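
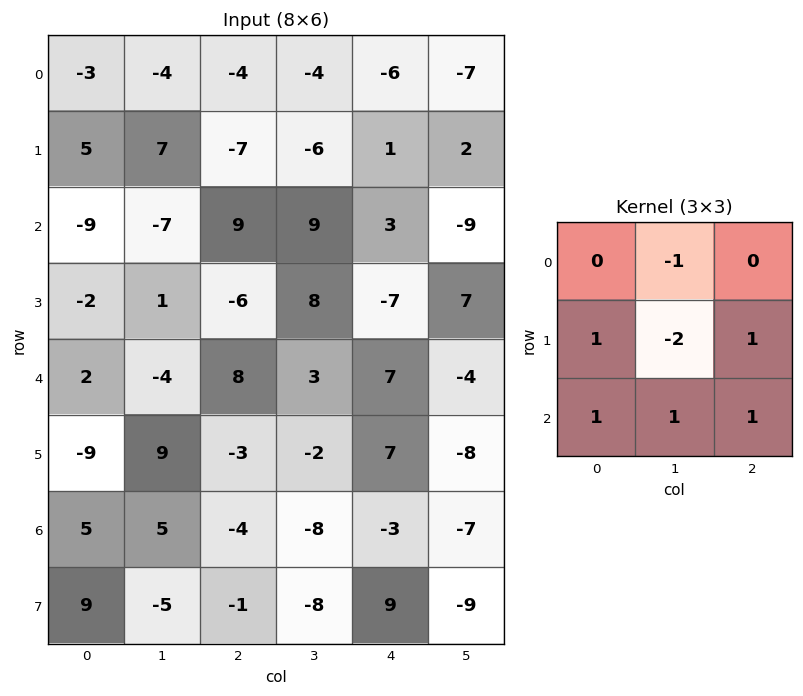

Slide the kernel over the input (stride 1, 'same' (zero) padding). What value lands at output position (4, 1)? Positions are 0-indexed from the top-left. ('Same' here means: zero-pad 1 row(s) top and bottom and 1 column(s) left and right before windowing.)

14

The receptive field on the zero-padded input at this output position is [-2 1 -6 / 2 -4 8 / -9 9 -3]. Elementwise product with the kernel and sum: 1·-1 + 2·1 + -4·-2 + 8·1 + -9·1 + 9·1 + -3·1.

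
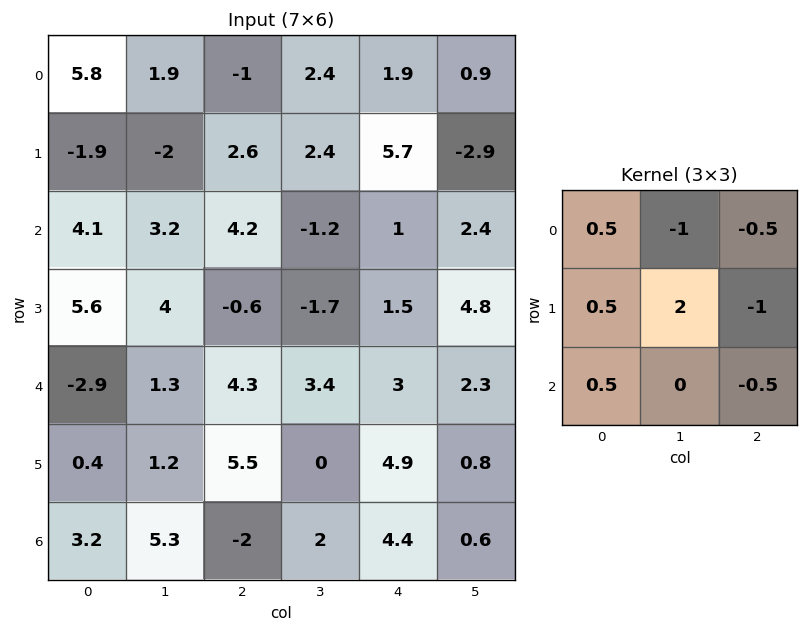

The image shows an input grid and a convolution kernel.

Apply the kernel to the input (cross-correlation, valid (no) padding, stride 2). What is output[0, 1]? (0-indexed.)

The receptive field on the input at this output position is [-1 2.4 1.9 / 2.6 2.4 5.7 / 4.2 -1.2 1]. Elementwise product with the kernel and sum: -1·0.5 + 2.4·-1 + 1.9·-0.5 + 2.6·0.5 + 2.4·2 + 5.7·-1 + 4.2·0.5 + 1·-0.5.

-1.85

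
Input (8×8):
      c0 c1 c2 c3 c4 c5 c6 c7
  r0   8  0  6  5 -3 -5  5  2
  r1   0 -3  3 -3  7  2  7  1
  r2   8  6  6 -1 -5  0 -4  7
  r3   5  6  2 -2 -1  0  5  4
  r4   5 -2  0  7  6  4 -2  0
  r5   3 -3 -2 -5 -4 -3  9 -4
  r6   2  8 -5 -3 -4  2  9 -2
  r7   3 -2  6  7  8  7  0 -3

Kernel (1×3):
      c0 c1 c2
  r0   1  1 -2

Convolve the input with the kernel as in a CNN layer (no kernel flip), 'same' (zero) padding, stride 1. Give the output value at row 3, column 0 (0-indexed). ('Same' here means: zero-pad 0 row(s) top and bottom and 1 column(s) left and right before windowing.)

The receptive field on the zero-padded input at this output position is [0 5 6]. Elementwise product with the kernel and sum: 0·1 + 5·1 + 6·-2.

-7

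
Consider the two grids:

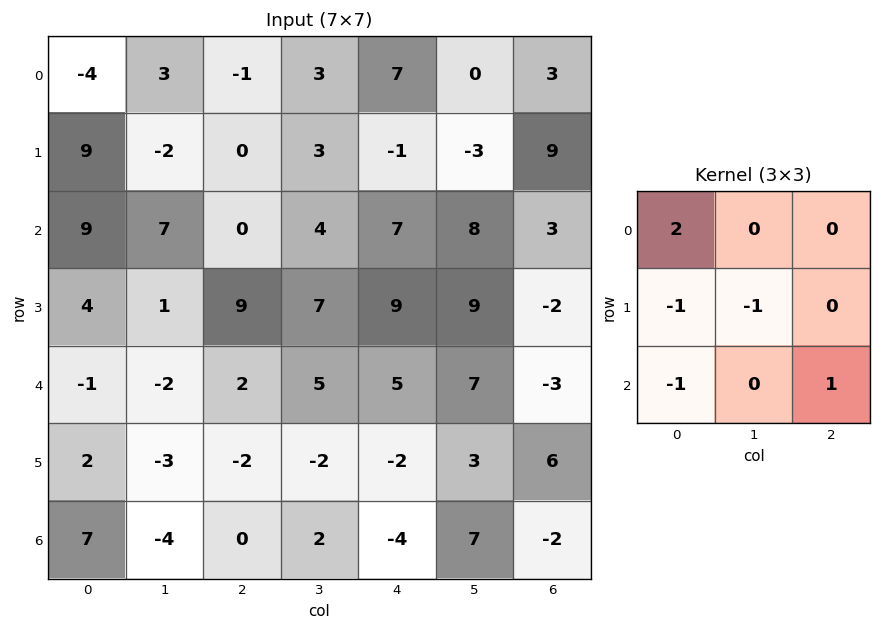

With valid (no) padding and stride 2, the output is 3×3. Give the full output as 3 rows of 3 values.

Output[0,0]: The receptive field on the input at this output position is [-4 3 -1 / 9 -2 0 / 9 7 0]. Elementwise product with the kernel and sum: -4·2 + 9·-1 + -2·-1 + 9·-1 + 0·1.
Output[0,1]: The receptive field on the input at this output position is [-1 3 7 / 0 3 -1 / 0 4 7]. Elementwise product with the kernel and sum: -1·2 + 0·-1 + 3·-1 + 0·-1 + 7·1.

-24 2 14
16 -13 -12
-8 4 11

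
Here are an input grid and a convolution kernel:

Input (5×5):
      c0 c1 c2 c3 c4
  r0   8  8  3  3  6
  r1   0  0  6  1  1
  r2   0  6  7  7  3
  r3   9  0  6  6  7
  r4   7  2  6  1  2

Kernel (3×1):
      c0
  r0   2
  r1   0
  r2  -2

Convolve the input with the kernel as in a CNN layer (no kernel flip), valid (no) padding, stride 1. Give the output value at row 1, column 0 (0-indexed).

The receptive field on the input at this output position is [0 / 0 / 9]. Elementwise product with the kernel and sum: 0·2 + 9·-2.

-18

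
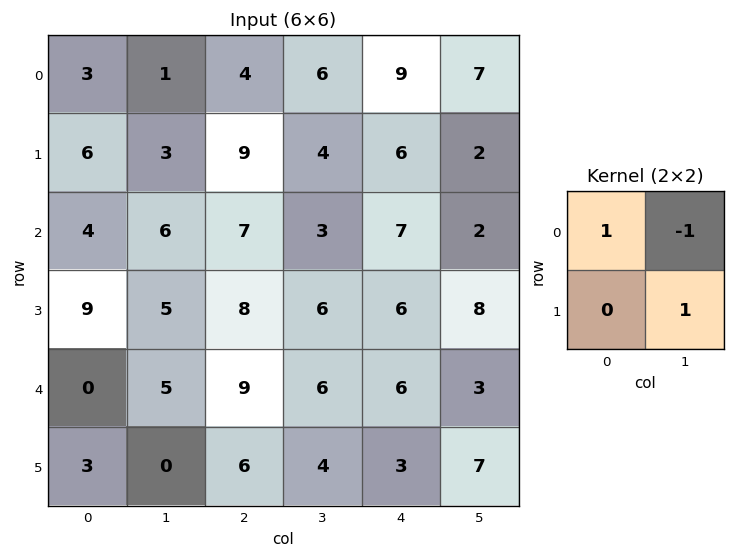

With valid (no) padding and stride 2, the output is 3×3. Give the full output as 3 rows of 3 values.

5 2 4
3 10 13
-5 7 10

Output[0,0]: The receptive field on the input at this output position is [3 1 / 6 3]. Elementwise product with the kernel and sum: 3·1 + 1·-1 + 3·1.
Output[0,1]: The receptive field on the input at this output position is [4 6 / 9 4]. Elementwise product with the kernel and sum: 4·1 + 6·-1 + 4·1.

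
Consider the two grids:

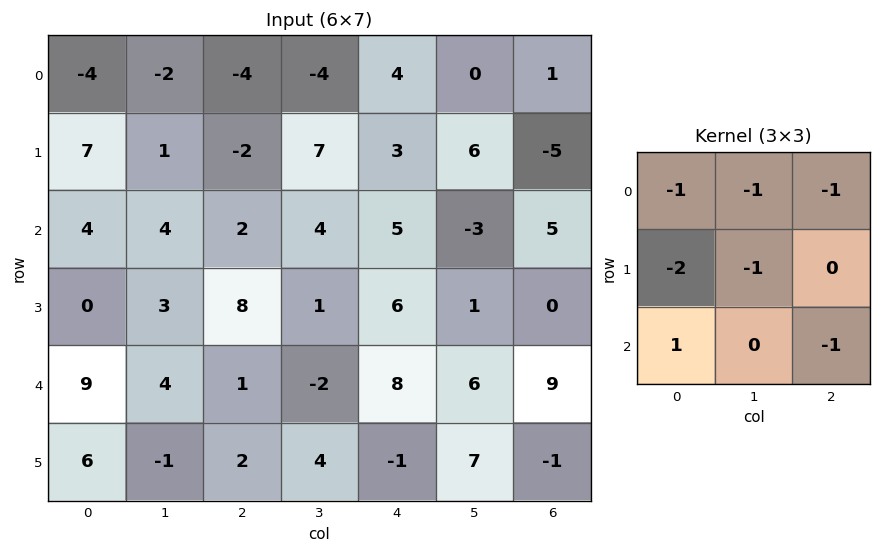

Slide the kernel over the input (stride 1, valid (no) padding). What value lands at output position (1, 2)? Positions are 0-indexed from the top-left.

The receptive field on the input at this output position is [-2 7 3 / 2 4 5 / 8 1 6]. Elementwise product with the kernel and sum: -2·-1 + 7·-1 + 3·-1 + 2·-2 + 4·-1 + 8·1 + 6·-1.

-14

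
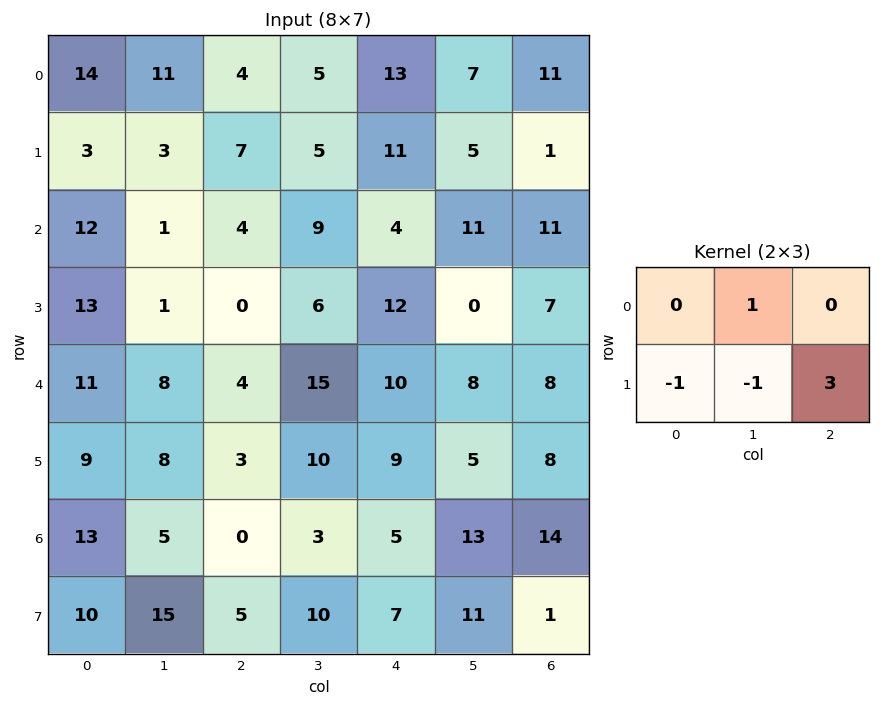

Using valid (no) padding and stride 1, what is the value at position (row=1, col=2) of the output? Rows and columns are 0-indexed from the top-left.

4

The receptive field on the input at this output position is [7 5 11 / 4 9 4]. Elementwise product with the kernel and sum: 5·1 + 4·-1 + 9·-1 + 4·3.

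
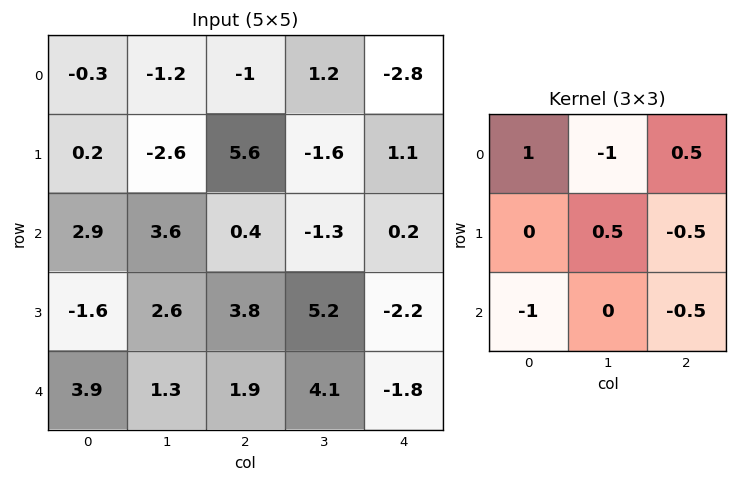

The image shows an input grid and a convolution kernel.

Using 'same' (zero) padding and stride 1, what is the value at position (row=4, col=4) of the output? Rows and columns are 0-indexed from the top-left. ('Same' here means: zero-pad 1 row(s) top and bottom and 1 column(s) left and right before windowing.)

The receptive field on the zero-padded input at this output position is [5.2 -2.2 0 / 4.1 -1.8 0 / 0 0 0]. Elementwise product with the kernel and sum: 5.2·1 + -2.2·-1 + 0·0.5 + -1.8·0.5 + 0·-0.5 + 0·-1 + 0·-0.5.

6.5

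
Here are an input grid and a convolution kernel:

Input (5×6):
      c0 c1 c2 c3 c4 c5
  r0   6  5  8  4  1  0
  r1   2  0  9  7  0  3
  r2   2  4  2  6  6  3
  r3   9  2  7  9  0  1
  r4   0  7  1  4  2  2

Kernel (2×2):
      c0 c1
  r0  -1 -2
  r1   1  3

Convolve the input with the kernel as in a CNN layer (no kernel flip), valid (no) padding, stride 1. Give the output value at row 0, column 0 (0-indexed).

The receptive field on the input at this output position is [6 5 / 2 0]. Elementwise product with the kernel and sum: 6·-1 + 5·-2 + 2·1 + 0·3.

-14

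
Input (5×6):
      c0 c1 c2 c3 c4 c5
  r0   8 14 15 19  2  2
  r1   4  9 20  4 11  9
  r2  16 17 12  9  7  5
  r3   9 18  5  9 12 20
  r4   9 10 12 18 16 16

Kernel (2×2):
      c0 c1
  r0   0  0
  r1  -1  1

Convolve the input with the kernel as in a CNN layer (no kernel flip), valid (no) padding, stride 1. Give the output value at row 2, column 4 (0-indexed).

8

The receptive field on the input at this output position is [7 5 / 12 20]. Elementwise product with the kernel and sum: 12·-1 + 20·1.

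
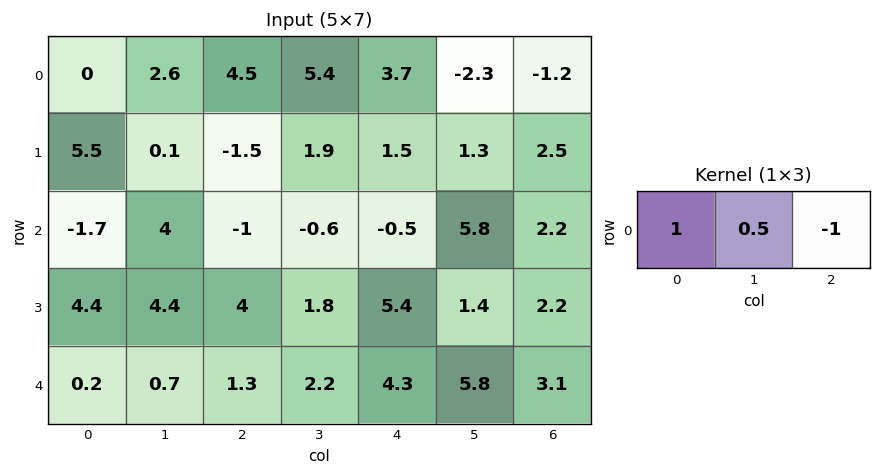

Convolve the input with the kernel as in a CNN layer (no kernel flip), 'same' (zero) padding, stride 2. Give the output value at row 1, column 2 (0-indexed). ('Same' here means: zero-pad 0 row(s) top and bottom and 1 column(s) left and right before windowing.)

-6.65

The receptive field on the zero-padded input at this output position is [-0.6 -0.5 5.8]. Elementwise product with the kernel and sum: -0.6·1 + -0.5·0.5 + 5.8·-1.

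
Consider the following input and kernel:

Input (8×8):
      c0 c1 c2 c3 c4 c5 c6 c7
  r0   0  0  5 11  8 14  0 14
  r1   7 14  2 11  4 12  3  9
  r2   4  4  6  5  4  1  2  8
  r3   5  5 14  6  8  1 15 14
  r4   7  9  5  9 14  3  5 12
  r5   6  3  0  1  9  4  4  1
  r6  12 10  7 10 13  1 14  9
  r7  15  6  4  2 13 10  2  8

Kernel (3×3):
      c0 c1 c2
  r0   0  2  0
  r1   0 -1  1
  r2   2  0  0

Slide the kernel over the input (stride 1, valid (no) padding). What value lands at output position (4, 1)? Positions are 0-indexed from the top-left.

31

The receptive field on the input at this output position is [9 5 9 / 3 0 1 / 10 7 10]. Elementwise product with the kernel and sum: 5·2 + 0·-1 + 1·1 + 10·2.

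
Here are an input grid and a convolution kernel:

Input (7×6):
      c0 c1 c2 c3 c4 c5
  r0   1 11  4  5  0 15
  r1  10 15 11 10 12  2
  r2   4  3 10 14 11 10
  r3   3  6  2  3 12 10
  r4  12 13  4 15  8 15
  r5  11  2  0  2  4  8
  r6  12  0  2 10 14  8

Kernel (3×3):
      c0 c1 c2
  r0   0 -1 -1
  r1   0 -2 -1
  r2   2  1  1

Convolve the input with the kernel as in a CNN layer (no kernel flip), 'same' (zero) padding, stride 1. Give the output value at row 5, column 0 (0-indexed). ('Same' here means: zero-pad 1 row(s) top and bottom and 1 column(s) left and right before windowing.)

The receptive field on the zero-padded input at this output position is [0 12 13 / 0 11 2 / 0 12 0]. Elementwise product with the kernel and sum: 12·-1 + 13·-1 + 11·-2 + 2·-1 + 0·2 + 12·1 + 0·1.

-37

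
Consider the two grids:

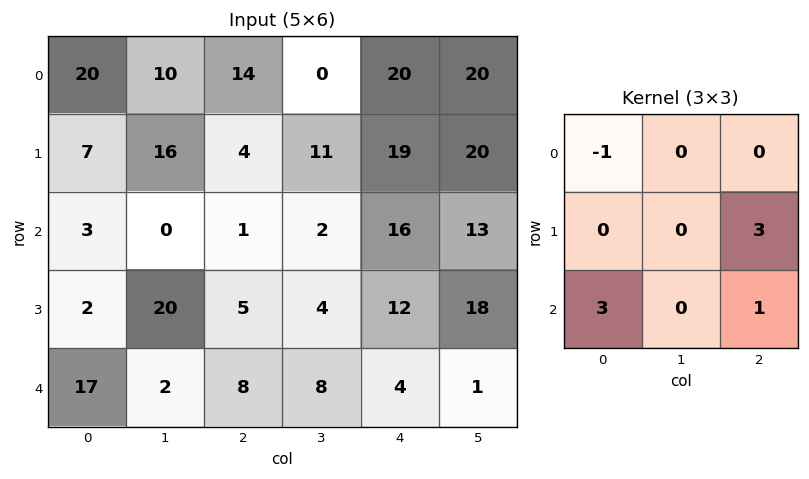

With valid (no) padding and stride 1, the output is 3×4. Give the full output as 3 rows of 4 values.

Output[0,0]: The receptive field on the input at this output position is [20 10 14 / 7 16 4 / 3 0 1]. Elementwise product with the kernel and sum: 20·-1 + 4·3 + 3·3 + 1·1.
Output[0,1]: The receptive field on the input at this output position is [10 14 0 / 16 4 11 / 0 1 2]. Elementwise product with the kernel and sum: 10·-1 + 11·3 + 0·3 + 2·1.

2 25 62 79
7 54 71 58
71 26 63 77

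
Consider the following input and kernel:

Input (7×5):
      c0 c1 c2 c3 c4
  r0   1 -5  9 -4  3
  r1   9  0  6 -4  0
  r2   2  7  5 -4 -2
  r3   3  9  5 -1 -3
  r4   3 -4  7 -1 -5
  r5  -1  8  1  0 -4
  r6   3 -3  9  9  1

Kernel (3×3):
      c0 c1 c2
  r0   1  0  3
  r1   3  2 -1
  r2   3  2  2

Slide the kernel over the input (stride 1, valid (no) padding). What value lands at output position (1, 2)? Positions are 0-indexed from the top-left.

22

The receptive field on the input at this output position is [6 -4 0 / 5 -4 -2 / 5 -1 -3]. Elementwise product with the kernel and sum: 6·1 + 0·3 + 5·3 + -4·2 + -2·-1 + 5·3 + -1·2 + -3·2.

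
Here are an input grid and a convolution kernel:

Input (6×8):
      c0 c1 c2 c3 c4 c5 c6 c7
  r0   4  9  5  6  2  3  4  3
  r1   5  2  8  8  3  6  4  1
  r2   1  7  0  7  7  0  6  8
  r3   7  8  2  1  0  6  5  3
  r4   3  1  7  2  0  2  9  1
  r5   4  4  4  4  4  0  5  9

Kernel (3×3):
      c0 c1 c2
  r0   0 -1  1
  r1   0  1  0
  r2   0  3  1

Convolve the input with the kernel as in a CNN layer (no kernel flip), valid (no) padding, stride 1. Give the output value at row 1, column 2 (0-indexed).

The receptive field on the input at this output position is [8 8 3 / 0 7 7 / 2 1 0]. Elementwise product with the kernel and sum: 8·-1 + 3·1 + 7·1 + 1·3 + 0·1.

5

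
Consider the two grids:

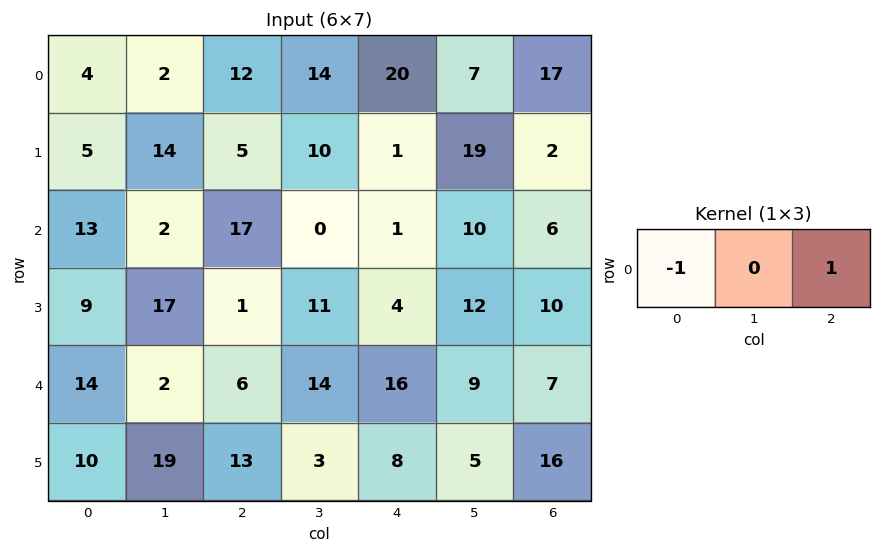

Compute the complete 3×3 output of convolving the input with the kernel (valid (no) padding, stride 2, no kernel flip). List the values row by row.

Output[0,0]: The receptive field on the input at this output position is [4 2 12]. Elementwise product with the kernel and sum: 4·-1 + 12·1.
Output[0,1]: The receptive field on the input at this output position is [12 14 20]. Elementwise product with the kernel and sum: 12·-1 + 20·1.

8 8 -3
4 -16 5
-8 10 -9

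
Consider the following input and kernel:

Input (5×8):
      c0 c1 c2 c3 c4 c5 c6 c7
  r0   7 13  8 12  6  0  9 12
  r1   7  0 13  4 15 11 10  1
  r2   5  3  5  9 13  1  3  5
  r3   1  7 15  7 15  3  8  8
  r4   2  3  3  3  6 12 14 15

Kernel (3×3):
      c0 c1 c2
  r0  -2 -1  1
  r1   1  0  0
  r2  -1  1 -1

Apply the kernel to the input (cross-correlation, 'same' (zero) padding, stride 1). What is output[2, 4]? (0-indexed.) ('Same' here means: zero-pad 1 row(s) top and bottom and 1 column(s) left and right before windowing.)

The receptive field on the zero-padded input at this output position is [4 15 11 / 9 13 1 / 7 15 3]. Elementwise product with the kernel and sum: 4·-2 + 15·-1 + 11·1 + 9·1 + 7·-1 + 15·1 + 3·-1.

2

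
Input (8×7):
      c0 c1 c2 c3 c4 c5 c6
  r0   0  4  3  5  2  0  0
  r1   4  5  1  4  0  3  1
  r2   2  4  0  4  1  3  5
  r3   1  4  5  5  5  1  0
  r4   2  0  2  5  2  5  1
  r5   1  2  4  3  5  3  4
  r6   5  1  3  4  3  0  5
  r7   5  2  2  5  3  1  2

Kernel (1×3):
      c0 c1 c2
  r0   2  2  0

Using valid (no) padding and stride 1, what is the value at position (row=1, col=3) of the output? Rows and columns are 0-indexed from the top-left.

The receptive field on the input at this output position is [4 0 3]. Elementwise product with the kernel and sum: 4·2 + 0·2.

8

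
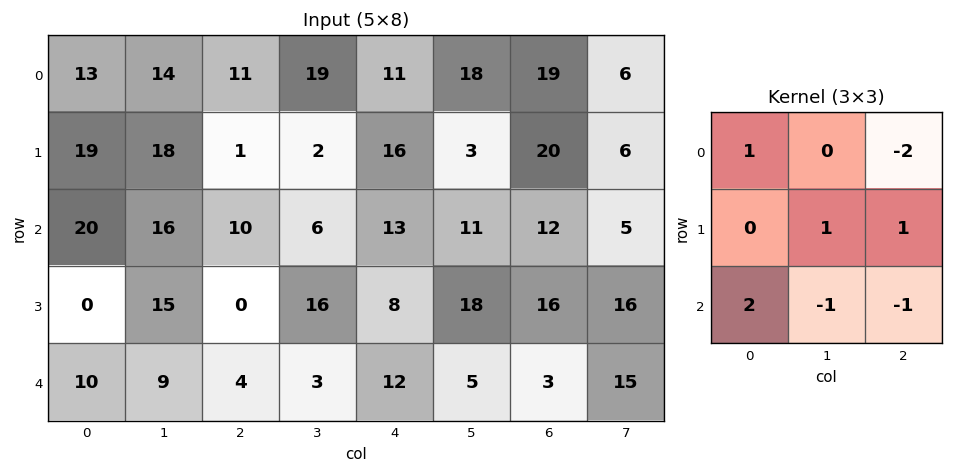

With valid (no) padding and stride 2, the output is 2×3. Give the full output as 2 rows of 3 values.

24 8 -1
22 1 39

Output[0,0]: The receptive field on the input at this output position is [13 14 11 / 19 18 1 / 20 16 10]. Elementwise product with the kernel and sum: 13·1 + 11·-2 + 18·1 + 1·1 + 20·2 + 16·-1 + 10·-1.
Output[0,1]: The receptive field on the input at this output position is [11 19 11 / 1 2 16 / 10 6 13]. Elementwise product with the kernel and sum: 11·1 + 11·-2 + 2·1 + 16·1 + 10·2 + 6·-1 + 13·-1.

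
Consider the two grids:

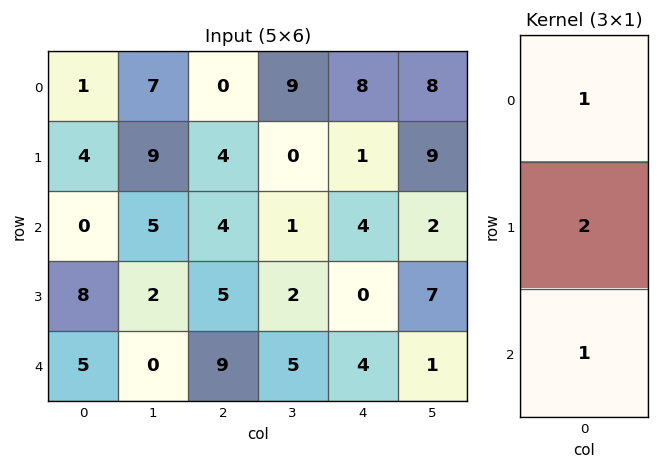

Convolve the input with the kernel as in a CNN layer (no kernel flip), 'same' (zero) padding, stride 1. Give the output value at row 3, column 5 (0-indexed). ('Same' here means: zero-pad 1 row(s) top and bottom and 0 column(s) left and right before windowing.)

17

The receptive field on the zero-padded input at this output position is [2 / 7 / 1]. Elementwise product with the kernel and sum: 2·1 + 7·2 + 1·1.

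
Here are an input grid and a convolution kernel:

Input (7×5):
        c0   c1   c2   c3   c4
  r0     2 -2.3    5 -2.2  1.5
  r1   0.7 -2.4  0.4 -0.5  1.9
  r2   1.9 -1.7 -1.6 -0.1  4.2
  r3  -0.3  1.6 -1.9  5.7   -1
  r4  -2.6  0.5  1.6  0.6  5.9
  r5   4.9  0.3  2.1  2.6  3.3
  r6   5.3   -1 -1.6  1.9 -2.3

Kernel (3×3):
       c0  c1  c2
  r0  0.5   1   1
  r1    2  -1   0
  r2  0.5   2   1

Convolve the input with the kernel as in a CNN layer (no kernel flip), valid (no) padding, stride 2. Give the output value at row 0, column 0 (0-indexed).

The receptive field on the input at this output position is [2 -2.3 5 / 0.7 -2.4 0.4 / 1.9 -1.7 -1.6]. Elementwise product with the kernel and sum: 2·0.5 + -2.3·1 + 5·1 + 0.7·2 + -2.4·-1 + 1.9·0.5 + -1.7·2 + -1.6·1.

3.45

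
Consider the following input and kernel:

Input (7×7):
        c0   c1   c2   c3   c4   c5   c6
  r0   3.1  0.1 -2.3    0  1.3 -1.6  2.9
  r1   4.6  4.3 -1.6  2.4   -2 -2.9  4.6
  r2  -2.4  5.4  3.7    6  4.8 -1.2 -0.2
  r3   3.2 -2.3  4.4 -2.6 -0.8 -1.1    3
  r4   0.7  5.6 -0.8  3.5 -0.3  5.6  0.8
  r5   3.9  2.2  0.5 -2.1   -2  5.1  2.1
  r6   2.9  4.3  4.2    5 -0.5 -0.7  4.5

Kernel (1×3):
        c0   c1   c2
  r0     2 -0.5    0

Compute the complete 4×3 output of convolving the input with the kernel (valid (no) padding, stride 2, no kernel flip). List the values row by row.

6.15 -4.6 3.4
-7.5 4.4 10.2
-1.4 -3.35 -3.4
3.65 5.9 -0.65

Output[0,0]: The receptive field on the input at this output position is [3.1 0.1 -2.3]. Elementwise product with the kernel and sum: 3.1·2 + 0.1·-0.5.
Output[0,1]: The receptive field on the input at this output position is [-2.3 0 1.3]. Elementwise product with the kernel and sum: -2.3·2 + 0·-0.5.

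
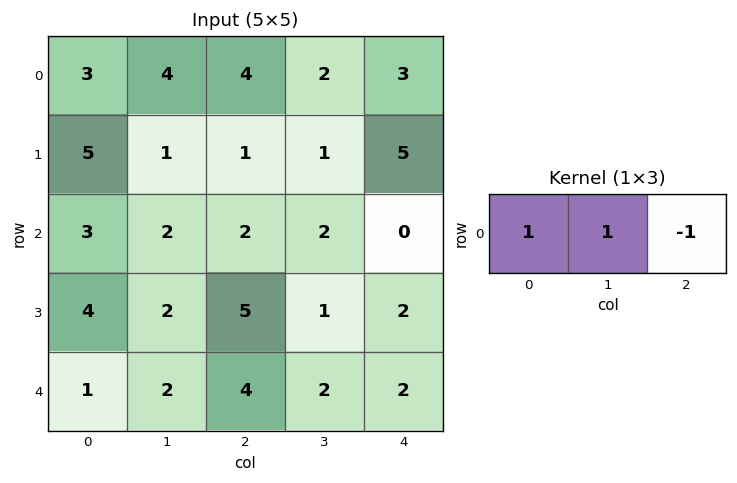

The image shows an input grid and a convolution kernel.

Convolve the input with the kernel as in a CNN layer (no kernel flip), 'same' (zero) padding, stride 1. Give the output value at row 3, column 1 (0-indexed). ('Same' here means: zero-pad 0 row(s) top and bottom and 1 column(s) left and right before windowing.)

1

The receptive field on the zero-padded input at this output position is [4 2 5]. Elementwise product with the kernel and sum: 4·1 + 2·1 + 5·-1.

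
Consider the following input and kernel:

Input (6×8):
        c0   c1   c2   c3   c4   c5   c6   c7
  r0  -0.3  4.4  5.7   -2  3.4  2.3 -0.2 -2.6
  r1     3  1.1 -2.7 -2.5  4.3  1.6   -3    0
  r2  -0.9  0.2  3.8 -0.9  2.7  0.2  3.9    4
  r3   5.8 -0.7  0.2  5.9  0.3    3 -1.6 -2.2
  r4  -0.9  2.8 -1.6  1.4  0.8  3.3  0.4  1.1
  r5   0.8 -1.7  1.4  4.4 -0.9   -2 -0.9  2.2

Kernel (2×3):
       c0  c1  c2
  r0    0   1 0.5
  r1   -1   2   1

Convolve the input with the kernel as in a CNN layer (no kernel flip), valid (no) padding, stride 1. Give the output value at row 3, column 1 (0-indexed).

-1.45

The receptive field on the input at this output position is [-0.7 0.2 5.9 / 2.8 -1.6 1.4]. Elementwise product with the kernel and sum: 0.2·1 + 5.9·0.5 + 2.8·-1 + -1.6·2 + 1.4·1.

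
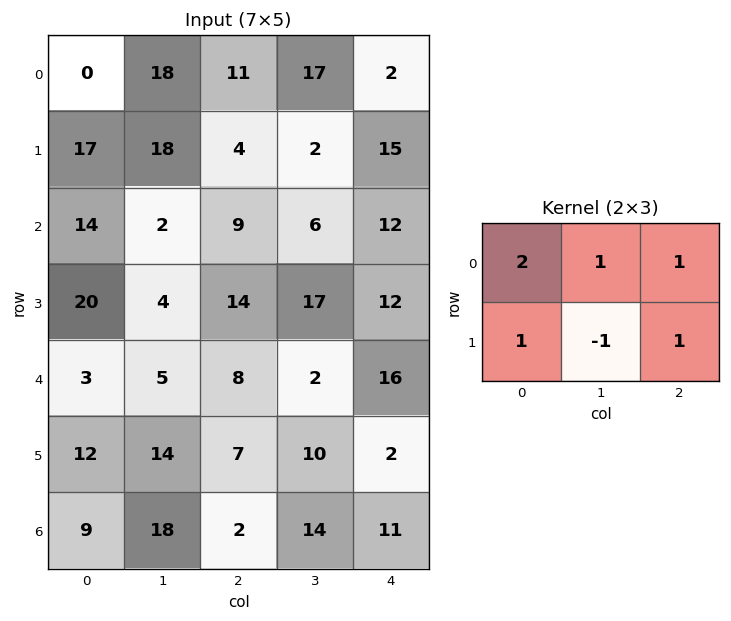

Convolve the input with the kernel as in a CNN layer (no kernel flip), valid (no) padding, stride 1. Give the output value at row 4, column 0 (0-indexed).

24

The receptive field on the input at this output position is [3 5 8 / 12 14 7]. Elementwise product with the kernel and sum: 3·2 + 5·1 + 8·1 + 12·1 + 14·-1 + 7·1.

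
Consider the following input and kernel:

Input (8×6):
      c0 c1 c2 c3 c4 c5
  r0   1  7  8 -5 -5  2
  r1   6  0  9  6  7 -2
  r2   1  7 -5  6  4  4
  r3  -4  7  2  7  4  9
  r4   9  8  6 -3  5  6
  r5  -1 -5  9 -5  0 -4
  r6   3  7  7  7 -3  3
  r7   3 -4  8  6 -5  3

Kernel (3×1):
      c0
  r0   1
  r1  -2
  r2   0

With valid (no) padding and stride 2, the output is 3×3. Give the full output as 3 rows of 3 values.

Output[0,0]: The receptive field on the input at this output position is [1 / 6 / 1]. Elementwise product with the kernel and sum: 1·1 + 6·-2.
Output[0,1]: The receptive field on the input at this output position is [8 / 9 / -5]. Elementwise product with the kernel and sum: 8·1 + 9·-2.

-11 -10 -19
9 -9 -4
11 -12 5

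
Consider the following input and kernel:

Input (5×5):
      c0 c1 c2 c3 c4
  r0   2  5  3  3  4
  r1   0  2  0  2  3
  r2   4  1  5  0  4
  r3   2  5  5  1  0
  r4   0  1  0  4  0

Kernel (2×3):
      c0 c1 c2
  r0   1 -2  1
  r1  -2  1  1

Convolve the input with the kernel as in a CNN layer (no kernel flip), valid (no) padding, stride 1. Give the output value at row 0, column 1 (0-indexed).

0

The receptive field on the input at this output position is [5 3 3 / 2 0 2]. Elementwise product with the kernel and sum: 5·1 + 3·-2 + 3·1 + 2·-2 + 0·1 + 2·1.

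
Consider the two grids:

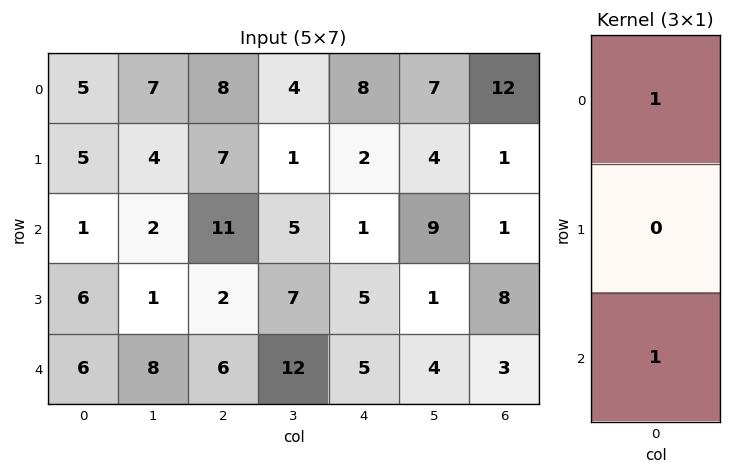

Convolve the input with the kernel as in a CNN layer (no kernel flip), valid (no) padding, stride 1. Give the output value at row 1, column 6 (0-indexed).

The receptive field on the input at this output position is [1 / 1 / 8]. Elementwise product with the kernel and sum: 1·1 + 8·1.

9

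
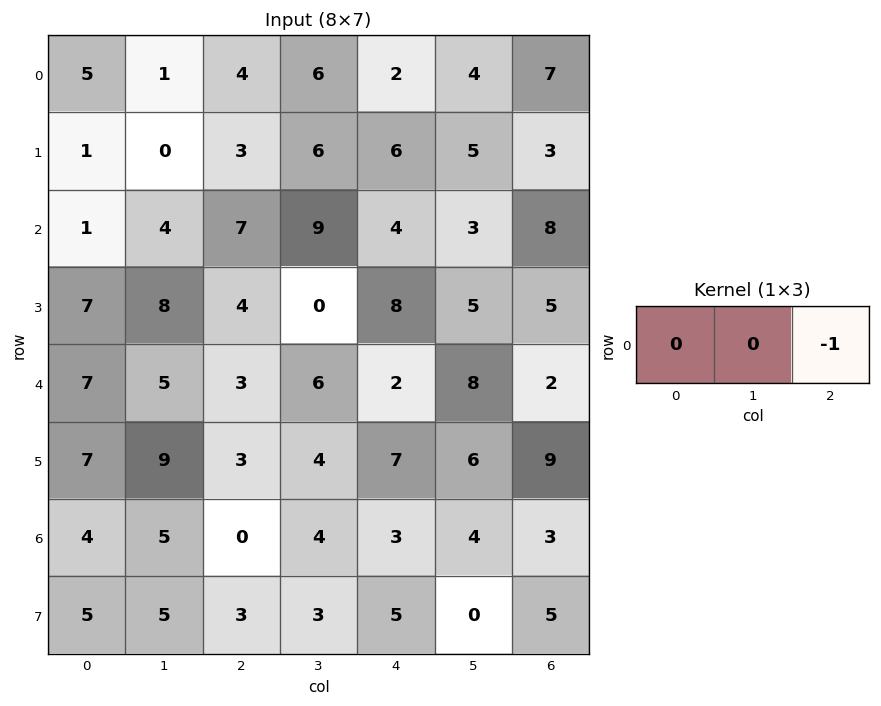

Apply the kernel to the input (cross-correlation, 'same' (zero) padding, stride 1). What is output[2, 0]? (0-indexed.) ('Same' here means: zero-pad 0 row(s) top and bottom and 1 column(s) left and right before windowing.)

-4

The receptive field on the zero-padded input at this output position is [0 1 4]. Elementwise product with the kernel and sum: 4·-1.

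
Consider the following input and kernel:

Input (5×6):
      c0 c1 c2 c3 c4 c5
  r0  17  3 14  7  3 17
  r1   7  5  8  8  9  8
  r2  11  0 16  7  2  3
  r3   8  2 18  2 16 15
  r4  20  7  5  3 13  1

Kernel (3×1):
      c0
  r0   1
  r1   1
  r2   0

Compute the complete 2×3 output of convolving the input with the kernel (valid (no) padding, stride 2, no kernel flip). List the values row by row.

Output[0,0]: The receptive field on the input at this output position is [17 / 7 / 11]. Elementwise product with the kernel and sum: 17·1 + 7·1.

24 22 12
19 34 18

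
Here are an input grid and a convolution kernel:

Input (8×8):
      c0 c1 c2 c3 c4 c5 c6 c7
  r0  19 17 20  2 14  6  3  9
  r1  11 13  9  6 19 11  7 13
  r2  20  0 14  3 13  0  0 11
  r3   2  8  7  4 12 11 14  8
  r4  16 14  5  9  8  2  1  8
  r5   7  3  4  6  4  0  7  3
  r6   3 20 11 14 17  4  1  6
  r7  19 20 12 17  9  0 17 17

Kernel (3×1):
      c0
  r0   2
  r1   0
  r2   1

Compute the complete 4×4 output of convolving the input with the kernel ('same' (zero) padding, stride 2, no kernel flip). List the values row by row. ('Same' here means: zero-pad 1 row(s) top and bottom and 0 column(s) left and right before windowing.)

Output[0,0]: The receptive field on the zero-padded input at this output position is [0 / 19 / 11]. Elementwise product with the kernel and sum: 0·2 + 11·1.
Output[0,1]: The receptive field on the zero-padded input at this output position is [0 / 20 / 9]. Elementwise product with the kernel and sum: 0·2 + 9·1.

11 9 19 7
24 25 50 28
11 18 28 35
33 20 17 31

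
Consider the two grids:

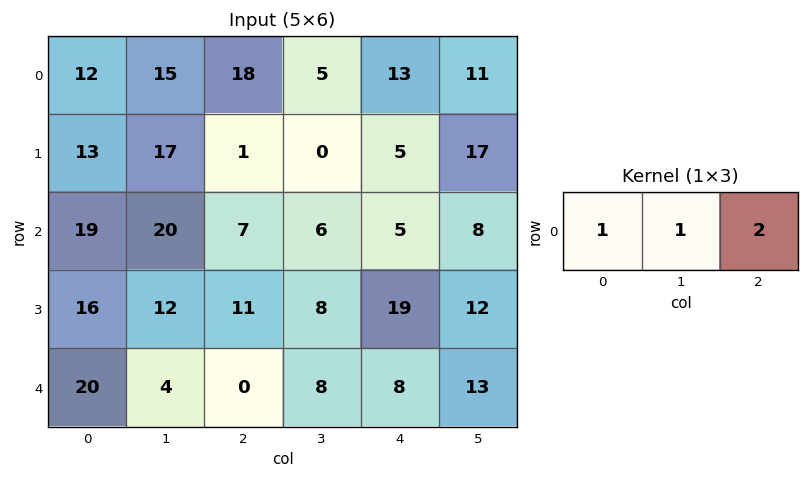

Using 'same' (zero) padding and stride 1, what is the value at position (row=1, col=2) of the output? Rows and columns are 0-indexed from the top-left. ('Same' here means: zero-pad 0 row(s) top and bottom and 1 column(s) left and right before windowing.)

18

The receptive field on the zero-padded input at this output position is [17 1 0]. Elementwise product with the kernel and sum: 17·1 + 1·1 + 0·2.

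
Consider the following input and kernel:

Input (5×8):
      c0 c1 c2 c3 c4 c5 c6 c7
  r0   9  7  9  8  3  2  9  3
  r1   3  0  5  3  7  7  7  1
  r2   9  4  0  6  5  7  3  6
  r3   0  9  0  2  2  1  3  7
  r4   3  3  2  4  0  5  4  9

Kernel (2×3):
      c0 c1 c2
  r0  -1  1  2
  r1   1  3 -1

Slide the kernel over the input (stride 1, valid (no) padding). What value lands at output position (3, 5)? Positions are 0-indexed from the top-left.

The receptive field on the input at this output position is [1 3 7 / 5 4 9]. Elementwise product with the kernel and sum: 1·-1 + 3·1 + 7·2 + 5·1 + 4·3 + 9·-1.

24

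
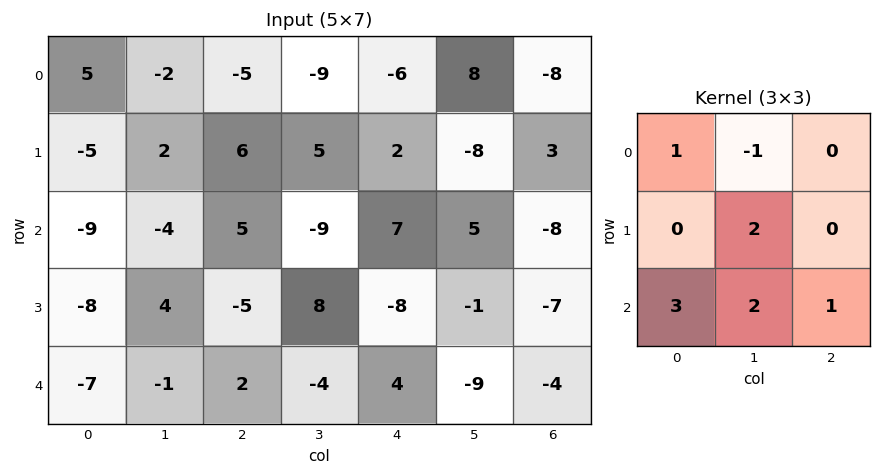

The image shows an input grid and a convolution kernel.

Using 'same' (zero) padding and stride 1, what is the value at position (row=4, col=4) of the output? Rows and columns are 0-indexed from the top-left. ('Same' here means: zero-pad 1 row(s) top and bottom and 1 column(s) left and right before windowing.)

24

The receptive field on the zero-padded input at this output position is [8 -8 -1 / -4 4 -9 / 0 0 0]. Elementwise product with the kernel and sum: 8·1 + -8·-1 + 4·2 + 0·3 + 0·2 + 0·1.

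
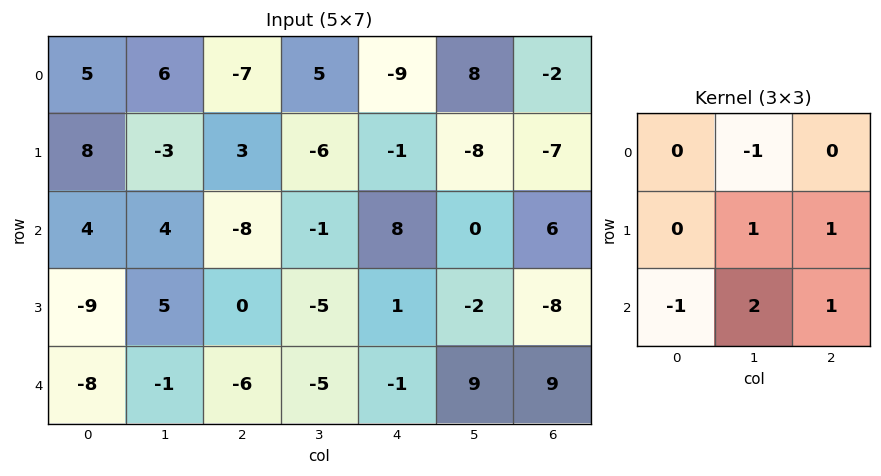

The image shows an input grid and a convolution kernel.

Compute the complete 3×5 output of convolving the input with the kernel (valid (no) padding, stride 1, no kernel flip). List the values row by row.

Output[0,0]: The receptive field on the input at this output position is [5 6 -7 / 8 -3 3 / 4 4 -8]. Elementwise product with the kernel and sum: 6·-1 + -3·1 + 3·1 + 4·-1 + 4·2 + -8·1.
Output[0,1]: The receptive field on the input at this output position is [6 -7 5 / -3 3 -6 / 4 -8 -1]. Elementwise product with the kernel and sum: -7·-1 + 3·1 + -6·1 + 4·-1 + -8·2 + -1·1.

-10 -17 2 17 -25
18 -22 4 14 1
1 -13 -8 3 18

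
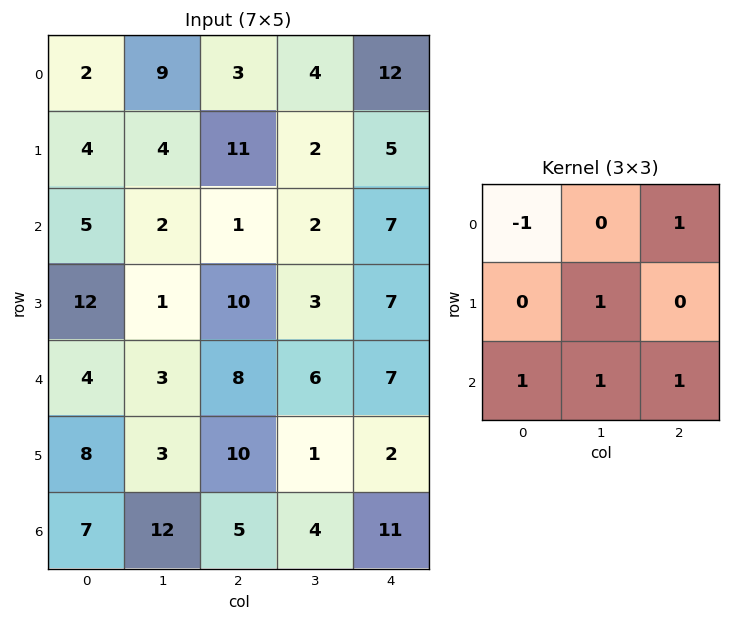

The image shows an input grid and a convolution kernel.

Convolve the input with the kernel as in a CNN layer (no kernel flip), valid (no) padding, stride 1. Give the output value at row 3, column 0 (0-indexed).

22

The receptive field on the input at this output position is [12 1 10 / 4 3 8 / 8 3 10]. Elementwise product with the kernel and sum: 12·-1 + 10·1 + 3·1 + 8·1 + 3·1 + 10·1.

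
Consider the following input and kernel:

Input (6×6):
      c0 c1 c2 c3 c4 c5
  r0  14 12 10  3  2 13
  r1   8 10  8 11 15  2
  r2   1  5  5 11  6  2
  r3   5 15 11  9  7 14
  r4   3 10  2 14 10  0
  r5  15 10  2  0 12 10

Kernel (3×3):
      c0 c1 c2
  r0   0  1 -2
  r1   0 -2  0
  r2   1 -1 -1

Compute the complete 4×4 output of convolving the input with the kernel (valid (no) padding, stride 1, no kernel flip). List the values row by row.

Output[0,0]: The receptive field on the input at this output position is [14 12 10 / 8 10 8 / 1 5 5]. Elementwise product with the kernel and sum: 12·1 + 10·-2 + 10·-2 + 1·1 + 5·-1 + 5·-1.

-37 -23 -35 -51
-37 -29 -46 -13
-44 -45 -41 -8
-24 -3 -43 -63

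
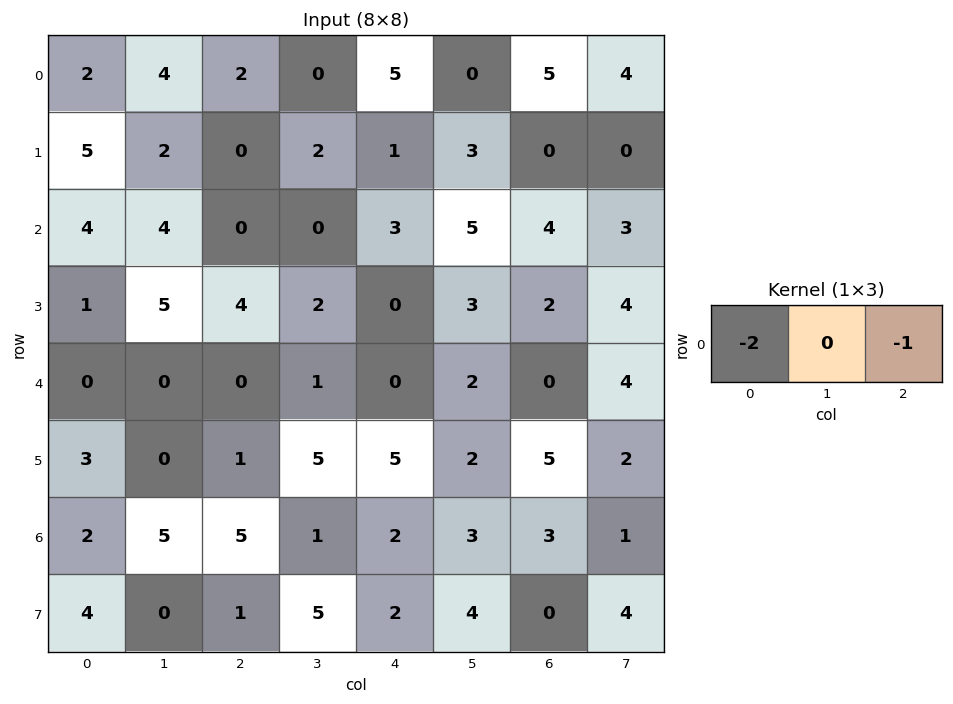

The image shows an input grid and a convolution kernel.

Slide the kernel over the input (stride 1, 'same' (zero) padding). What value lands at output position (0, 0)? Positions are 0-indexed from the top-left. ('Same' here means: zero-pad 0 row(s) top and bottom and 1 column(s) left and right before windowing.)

-4

The receptive field on the zero-padded input at this output position is [0 2 4]. Elementwise product with the kernel and sum: 0·-2 + 4·-1.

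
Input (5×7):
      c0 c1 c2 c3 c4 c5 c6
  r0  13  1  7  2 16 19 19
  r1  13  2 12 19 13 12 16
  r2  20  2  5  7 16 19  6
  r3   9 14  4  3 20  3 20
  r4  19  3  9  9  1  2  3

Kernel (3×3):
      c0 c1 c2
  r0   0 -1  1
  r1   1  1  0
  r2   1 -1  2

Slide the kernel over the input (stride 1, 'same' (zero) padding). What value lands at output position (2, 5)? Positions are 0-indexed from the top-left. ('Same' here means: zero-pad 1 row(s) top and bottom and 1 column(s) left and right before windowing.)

The receptive field on the zero-padded input at this output position is [13 12 16 / 16 19 6 / 20 3 20]. Elementwise product with the kernel and sum: 12·-1 + 16·1 + 16·1 + 19·1 + 20·1 + 3·-1 + 20·2.

96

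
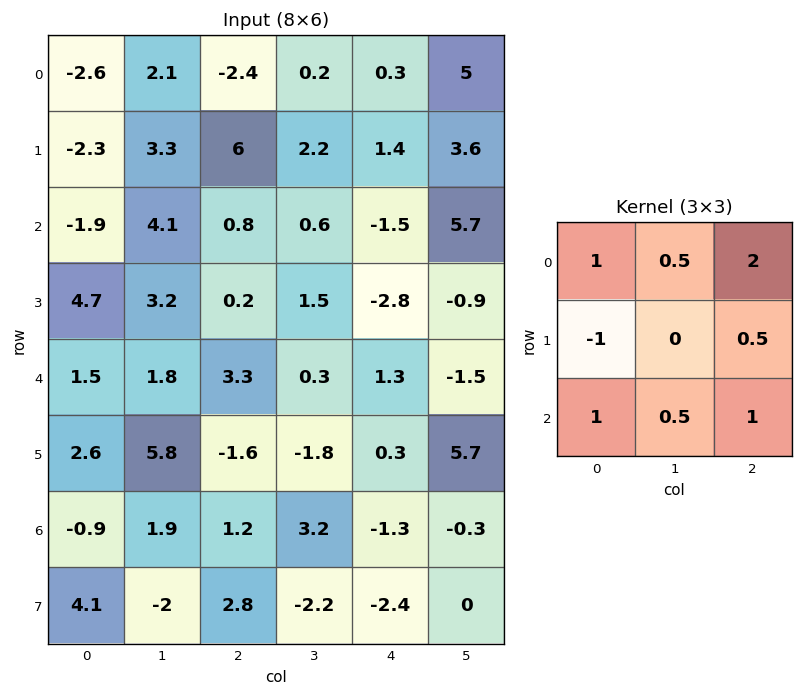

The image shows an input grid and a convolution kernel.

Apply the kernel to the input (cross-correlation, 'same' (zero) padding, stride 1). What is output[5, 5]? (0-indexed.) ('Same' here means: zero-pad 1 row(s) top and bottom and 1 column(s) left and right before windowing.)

The receptive field on the zero-padded input at this output position is [1.3 -1.5 0 / 0.3 5.7 0 / -1.3 -0.3 0]. Elementwise product with the kernel and sum: 1.3·1 + -1.5·0.5 + 0·2 + 0.3·-1 + 0·0.5 + -1.3·1 + -0.3·0.5 + 0·1.

-1.2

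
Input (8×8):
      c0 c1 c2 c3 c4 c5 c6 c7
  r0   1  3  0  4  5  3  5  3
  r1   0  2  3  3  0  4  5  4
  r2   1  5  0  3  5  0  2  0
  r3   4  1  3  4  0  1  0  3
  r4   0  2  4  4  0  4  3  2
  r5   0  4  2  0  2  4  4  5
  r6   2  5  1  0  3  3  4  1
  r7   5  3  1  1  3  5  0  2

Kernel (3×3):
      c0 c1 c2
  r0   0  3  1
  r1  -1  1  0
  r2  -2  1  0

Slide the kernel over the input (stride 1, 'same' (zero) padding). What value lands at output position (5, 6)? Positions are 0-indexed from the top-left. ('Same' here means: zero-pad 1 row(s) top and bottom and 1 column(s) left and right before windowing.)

9

The receptive field on the zero-padded input at this output position is [4 3 2 / 4 4 5 / 3 4 1]. Elementwise product with the kernel and sum: 3·3 + 2·1 + 4·-1 + 4·1 + 3·-2 + 4·1.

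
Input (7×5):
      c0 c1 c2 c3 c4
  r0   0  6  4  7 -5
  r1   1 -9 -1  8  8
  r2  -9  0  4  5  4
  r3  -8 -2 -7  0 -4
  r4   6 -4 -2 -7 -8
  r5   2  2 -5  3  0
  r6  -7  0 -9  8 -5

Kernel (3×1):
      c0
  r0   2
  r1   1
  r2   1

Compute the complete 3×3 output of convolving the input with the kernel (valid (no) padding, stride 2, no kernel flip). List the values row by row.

Output[0,0]: The receptive field on the input at this output position is [0 / 1 / -9]. Elementwise product with the kernel and sum: 0·2 + 1·1 + -9·1.

-8 11 2
-20 -1 -4
7 -18 -21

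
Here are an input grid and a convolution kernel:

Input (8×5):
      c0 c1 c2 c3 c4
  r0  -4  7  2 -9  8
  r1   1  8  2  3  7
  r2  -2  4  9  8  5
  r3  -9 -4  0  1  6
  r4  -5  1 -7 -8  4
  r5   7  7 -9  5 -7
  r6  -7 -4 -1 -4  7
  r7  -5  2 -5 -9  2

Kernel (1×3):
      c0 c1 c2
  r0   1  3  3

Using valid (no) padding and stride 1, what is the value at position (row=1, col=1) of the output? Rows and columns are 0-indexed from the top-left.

23

The receptive field on the input at this output position is [8 2 3]. Elementwise product with the kernel and sum: 8·1 + 2·3 + 3·3.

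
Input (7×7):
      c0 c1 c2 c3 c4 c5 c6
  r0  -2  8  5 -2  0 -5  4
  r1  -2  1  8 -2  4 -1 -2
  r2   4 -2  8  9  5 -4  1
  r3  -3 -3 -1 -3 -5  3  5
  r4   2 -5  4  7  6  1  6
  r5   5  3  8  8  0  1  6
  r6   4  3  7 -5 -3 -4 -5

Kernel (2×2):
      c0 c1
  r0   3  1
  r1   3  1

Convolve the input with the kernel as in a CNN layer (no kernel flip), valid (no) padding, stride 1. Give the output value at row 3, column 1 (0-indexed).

The receptive field on the input at this output position is [-3 -1 / -5 4]. Elementwise product with the kernel and sum: -3·3 + -1·1 + -5·3 + 4·1.

-21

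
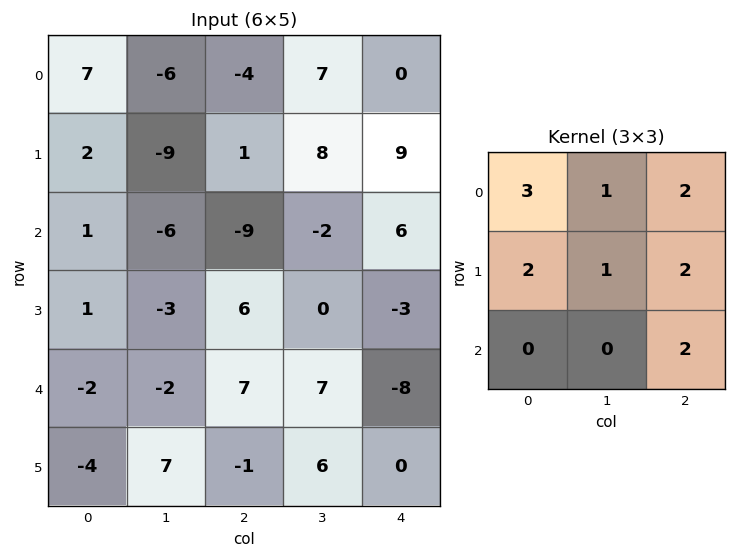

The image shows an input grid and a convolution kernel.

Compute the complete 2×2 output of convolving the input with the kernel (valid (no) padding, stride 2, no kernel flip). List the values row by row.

Output[0,0]: The receptive field on the input at this output position is [7 -6 -4 / 2 -9 1 / 1 -6 -9]. Elementwise product with the kernel and sum: 7·3 + -6·1 + -4·2 + 2·2 + -9·1 + 1·2 + -9·2.

-14 35
4 -27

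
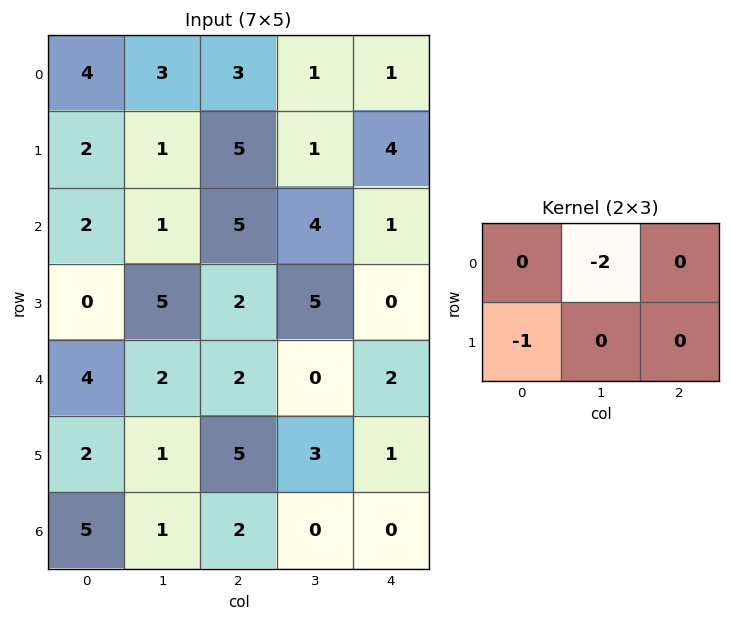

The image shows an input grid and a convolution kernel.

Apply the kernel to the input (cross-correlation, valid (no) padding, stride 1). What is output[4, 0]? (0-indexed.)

The receptive field on the input at this output position is [4 2 2 / 2 1 5]. Elementwise product with the kernel and sum: 2·-2 + 2·-1.

-6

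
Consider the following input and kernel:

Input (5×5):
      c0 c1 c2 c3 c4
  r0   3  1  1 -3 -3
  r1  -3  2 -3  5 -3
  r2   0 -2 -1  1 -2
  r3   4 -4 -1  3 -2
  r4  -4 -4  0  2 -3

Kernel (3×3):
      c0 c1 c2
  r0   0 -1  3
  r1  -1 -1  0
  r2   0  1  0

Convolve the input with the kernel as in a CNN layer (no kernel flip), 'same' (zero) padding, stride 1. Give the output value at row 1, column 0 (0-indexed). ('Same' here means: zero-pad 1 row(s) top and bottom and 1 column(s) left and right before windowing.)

3

The receptive field on the zero-padded input at this output position is [0 3 1 / 0 -3 2 / 0 0 -2]. Elementwise product with the kernel and sum: 3·-1 + 1·3 + 0·-1 + -3·-1 + 0·1.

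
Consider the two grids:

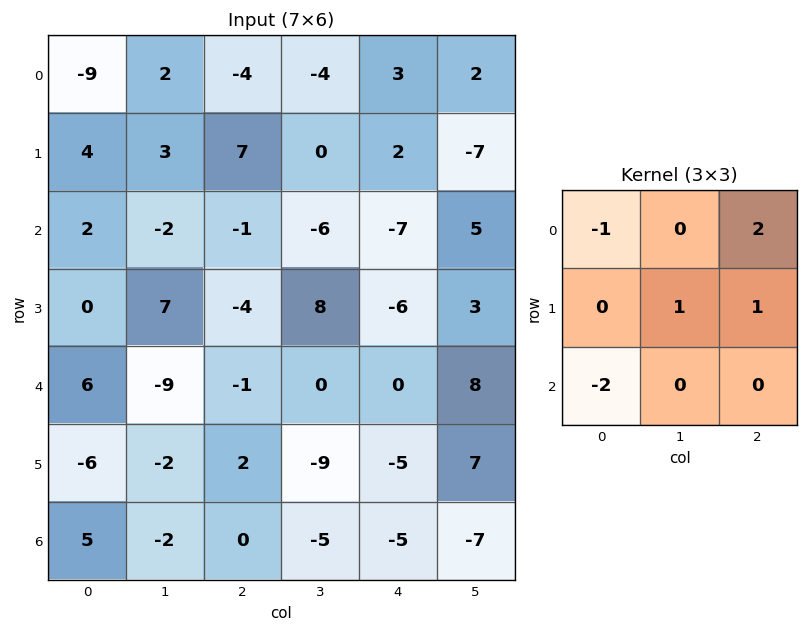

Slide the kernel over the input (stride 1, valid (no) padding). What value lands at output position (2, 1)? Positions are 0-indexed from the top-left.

The receptive field on the input at this output position is [-2 -1 -6 / 7 -4 8 / -9 -1 0]. Elementwise product with the kernel and sum: -2·-1 + -6·2 + -4·1 + 8·1 + -9·-2.

12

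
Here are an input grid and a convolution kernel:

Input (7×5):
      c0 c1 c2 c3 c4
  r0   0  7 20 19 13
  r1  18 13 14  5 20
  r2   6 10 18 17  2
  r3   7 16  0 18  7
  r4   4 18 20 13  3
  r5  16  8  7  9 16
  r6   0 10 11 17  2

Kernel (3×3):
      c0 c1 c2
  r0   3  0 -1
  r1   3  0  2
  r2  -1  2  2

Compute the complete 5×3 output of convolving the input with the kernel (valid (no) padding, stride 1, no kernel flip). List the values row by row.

112 111 149
119 118 130
93 145 78
87 134 102
96 129 137

Output[0,0]: The receptive field on the input at this output position is [0 7 20 / 18 13 14 / 6 10 18]. Elementwise product with the kernel and sum: 0·3 + 20·-1 + 18·3 + 14·2 + 6·-1 + 10·2 + 18·2.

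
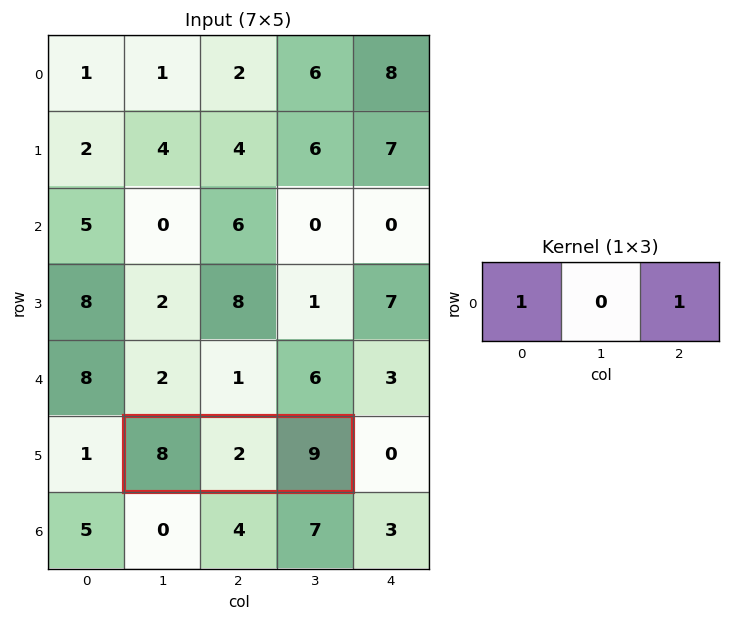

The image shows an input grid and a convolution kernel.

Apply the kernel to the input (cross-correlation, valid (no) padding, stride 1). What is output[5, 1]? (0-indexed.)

17

The receptive field on the input at this output position is [8 2 9]. Elementwise product with the kernel and sum: 8·1 + 9·1.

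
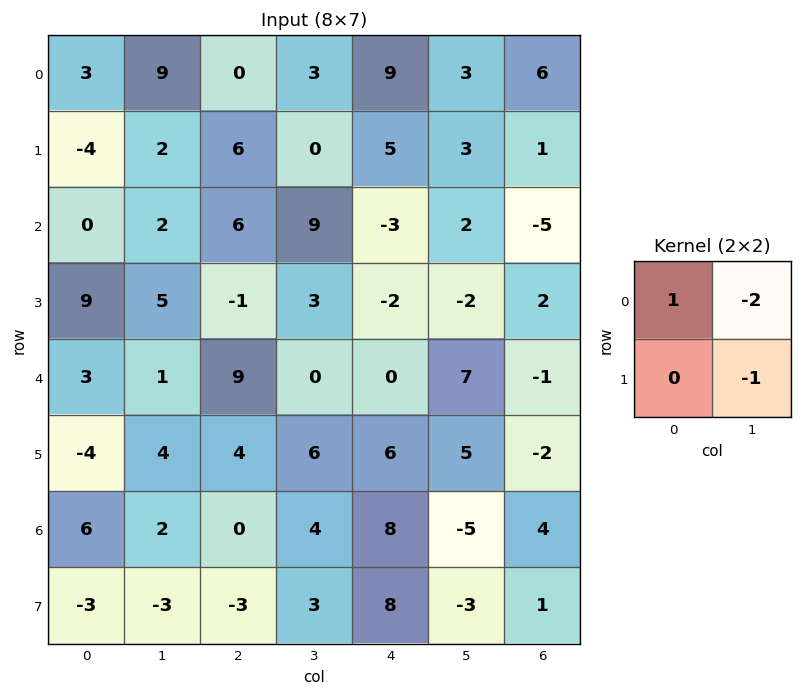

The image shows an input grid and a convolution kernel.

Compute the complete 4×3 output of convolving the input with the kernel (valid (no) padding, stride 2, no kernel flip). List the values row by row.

Output[0,0]: The receptive field on the input at this output position is [3 9 / -4 2]. Elementwise product with the kernel and sum: 3·1 + 9·-2 + 2·-1.

-17 -6 0
-9 -15 -5
-3 3 -19
5 -11 21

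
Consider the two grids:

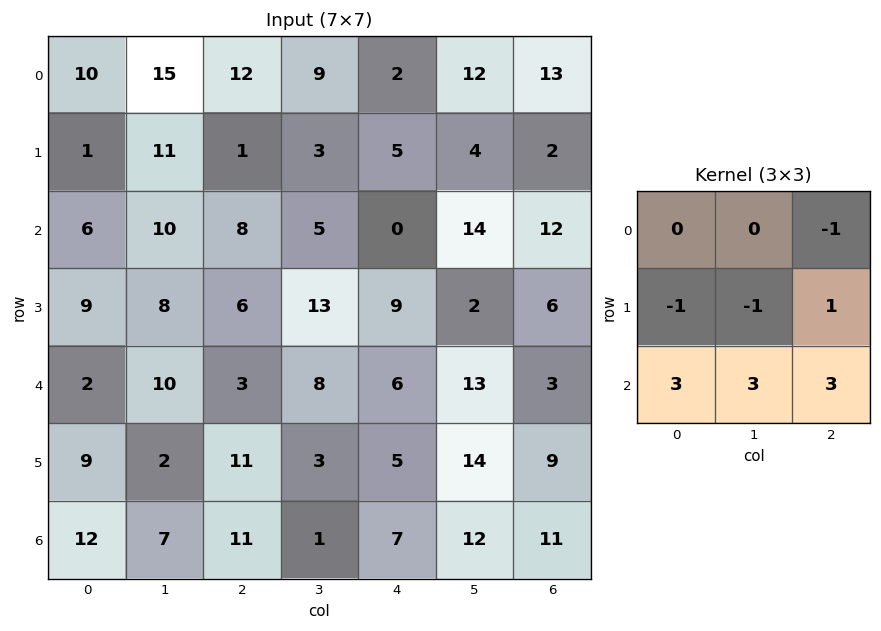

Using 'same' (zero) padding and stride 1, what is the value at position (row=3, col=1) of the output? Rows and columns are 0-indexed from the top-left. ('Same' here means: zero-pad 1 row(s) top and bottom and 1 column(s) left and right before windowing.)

26

The receptive field on the zero-padded input at this output position is [6 10 8 / 9 8 6 / 2 10 3]. Elementwise product with the kernel and sum: 8·-1 + 9·-1 + 8·-1 + 6·1 + 2·3 + 10·3 + 3·3.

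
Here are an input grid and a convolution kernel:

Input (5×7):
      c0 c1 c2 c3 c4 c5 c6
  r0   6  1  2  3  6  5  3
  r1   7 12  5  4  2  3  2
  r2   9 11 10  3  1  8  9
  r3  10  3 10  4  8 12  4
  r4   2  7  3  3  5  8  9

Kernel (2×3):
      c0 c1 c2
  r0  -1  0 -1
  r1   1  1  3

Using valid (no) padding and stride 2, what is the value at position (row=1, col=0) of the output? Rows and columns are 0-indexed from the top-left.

The receptive field on the input at this output position is [9 11 10 / 10 3 10]. Elementwise product with the kernel and sum: 9·-1 + 10·-1 + 10·1 + 3·1 + 10·3.

24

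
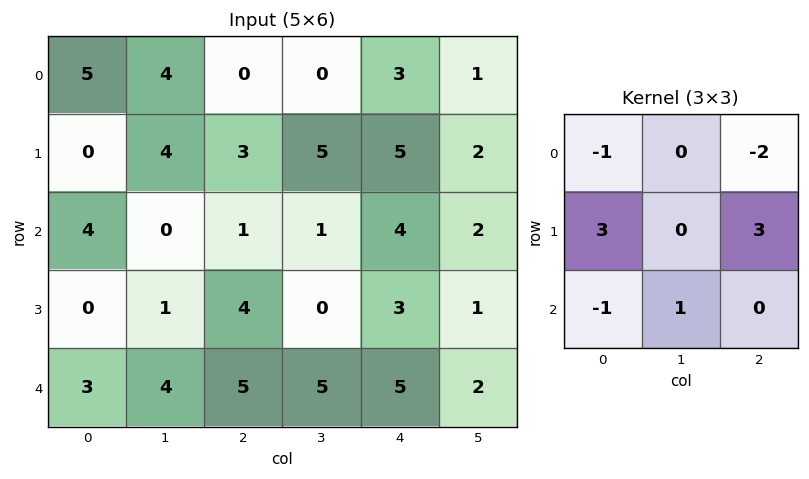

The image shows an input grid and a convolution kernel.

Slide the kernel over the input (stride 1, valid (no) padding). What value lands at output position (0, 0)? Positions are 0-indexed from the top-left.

0

The receptive field on the input at this output position is [5 4 0 / 0 4 3 / 4 0 1]. Elementwise product with the kernel and sum: 5·-1 + 0·-2 + 0·3 + 3·3 + 4·-1 + 0·1.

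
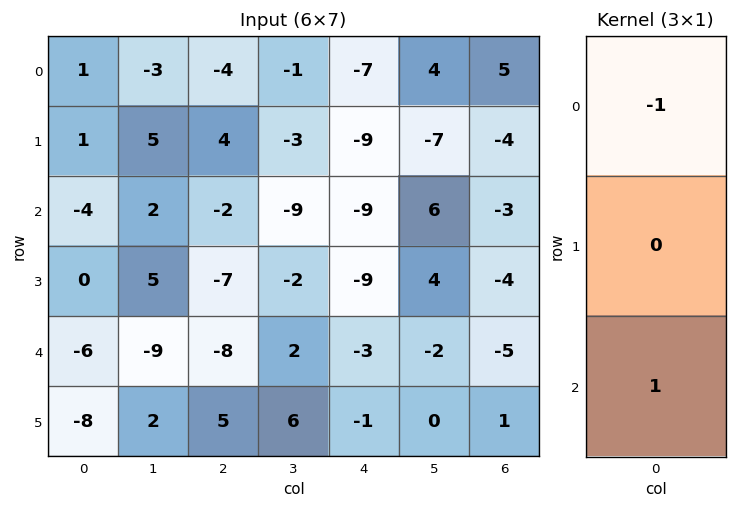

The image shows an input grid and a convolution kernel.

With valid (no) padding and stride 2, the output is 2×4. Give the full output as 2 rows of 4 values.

-5 2 -2 -8
-2 -6 6 -2

Output[0,0]: The receptive field on the input at this output position is [1 / 1 / -4]. Elementwise product with the kernel and sum: 1·-1 + -4·1.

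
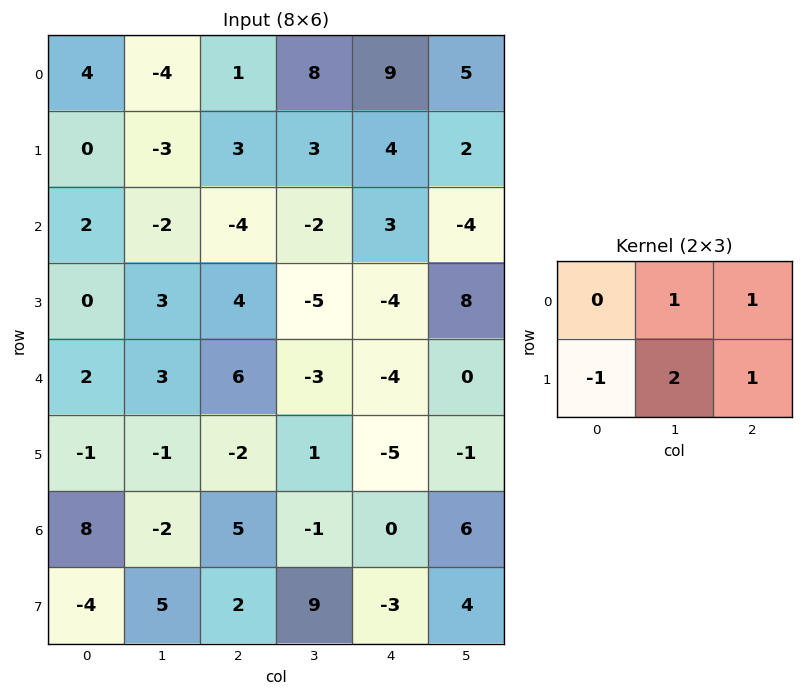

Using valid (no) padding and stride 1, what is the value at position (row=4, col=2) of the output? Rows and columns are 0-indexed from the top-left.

The receptive field on the input at this output position is [6 -3 -4 / -2 1 -5]. Elementwise product with the kernel and sum: -3·1 + -4·1 + -2·-1 + 1·2 + -5·1.

-8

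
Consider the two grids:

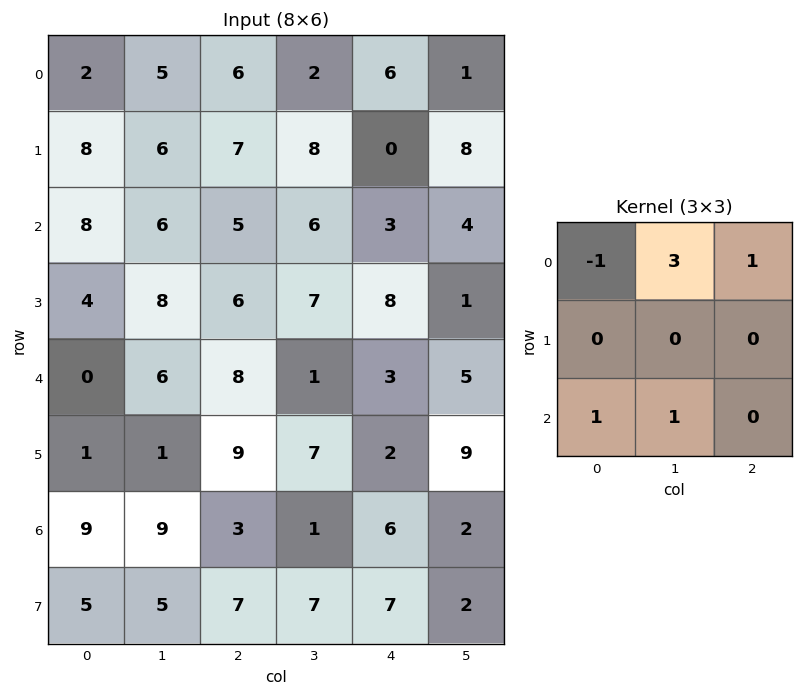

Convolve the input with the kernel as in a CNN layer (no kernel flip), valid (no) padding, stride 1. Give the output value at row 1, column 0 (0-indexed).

29

The receptive field on the input at this output position is [8 6 7 / 8 6 5 / 4 8 6]. Elementwise product with the kernel and sum: 8·-1 + 6·3 + 7·1 + 4·1 + 8·1.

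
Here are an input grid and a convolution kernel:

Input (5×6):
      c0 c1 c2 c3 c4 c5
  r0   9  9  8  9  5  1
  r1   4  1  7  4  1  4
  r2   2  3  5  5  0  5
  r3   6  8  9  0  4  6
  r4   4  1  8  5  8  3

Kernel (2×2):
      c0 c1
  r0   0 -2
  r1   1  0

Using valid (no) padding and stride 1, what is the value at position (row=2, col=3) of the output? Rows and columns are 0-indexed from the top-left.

0

The receptive field on the input at this output position is [5 0 / 0 4]. Elementwise product with the kernel and sum: 0·-2 + 0·1.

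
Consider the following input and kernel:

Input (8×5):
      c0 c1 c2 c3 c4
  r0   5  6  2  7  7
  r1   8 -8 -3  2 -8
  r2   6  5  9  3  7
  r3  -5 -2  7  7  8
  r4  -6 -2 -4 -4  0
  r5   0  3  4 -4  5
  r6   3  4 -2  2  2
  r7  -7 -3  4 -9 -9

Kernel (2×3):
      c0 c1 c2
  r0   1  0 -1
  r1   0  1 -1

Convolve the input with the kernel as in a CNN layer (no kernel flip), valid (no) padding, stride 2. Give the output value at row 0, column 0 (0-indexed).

The receptive field on the input at this output position is [5 6 2 / 8 -8 -3]. Elementwise product with the kernel and sum: 5·1 + 2·-1 + -8·1 + -3·-1.

-2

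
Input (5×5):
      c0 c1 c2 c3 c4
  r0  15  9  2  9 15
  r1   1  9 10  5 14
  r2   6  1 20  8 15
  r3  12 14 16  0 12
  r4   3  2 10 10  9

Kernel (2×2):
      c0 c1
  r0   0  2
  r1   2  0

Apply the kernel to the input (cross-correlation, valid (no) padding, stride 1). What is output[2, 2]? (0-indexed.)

48

The receptive field on the input at this output position is [20 8 / 16 0]. Elementwise product with the kernel and sum: 8·2 + 16·2.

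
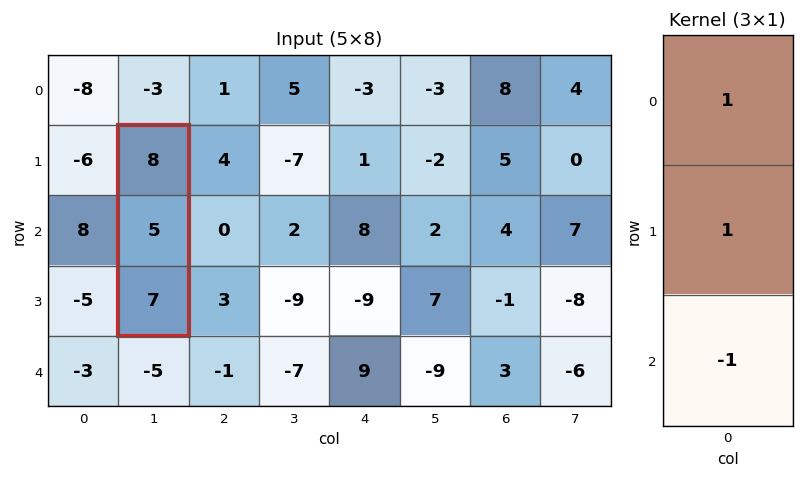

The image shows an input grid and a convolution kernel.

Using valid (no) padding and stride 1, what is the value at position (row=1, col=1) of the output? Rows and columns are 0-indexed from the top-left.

The receptive field on the input at this output position is [8 / 5 / 7]. Elementwise product with the kernel and sum: 8·1 + 5·1 + 7·-1.

6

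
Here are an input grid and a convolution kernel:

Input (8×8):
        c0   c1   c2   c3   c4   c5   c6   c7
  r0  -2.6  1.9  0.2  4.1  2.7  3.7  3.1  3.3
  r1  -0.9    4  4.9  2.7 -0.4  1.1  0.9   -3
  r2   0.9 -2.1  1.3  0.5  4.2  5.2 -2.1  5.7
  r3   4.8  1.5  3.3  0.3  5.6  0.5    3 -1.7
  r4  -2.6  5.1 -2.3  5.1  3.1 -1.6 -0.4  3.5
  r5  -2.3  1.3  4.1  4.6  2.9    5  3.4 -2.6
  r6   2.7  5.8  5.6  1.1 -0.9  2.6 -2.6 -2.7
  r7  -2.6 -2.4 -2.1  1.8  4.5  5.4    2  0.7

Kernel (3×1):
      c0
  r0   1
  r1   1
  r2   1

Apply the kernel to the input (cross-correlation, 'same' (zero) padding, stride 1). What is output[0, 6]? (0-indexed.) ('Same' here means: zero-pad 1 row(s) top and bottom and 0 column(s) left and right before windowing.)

The receptive field on the zero-padded input at this output position is [0 / 3.1 / 0.9]. Elementwise product with the kernel and sum: 0·1 + 3.1·1 + 0.9·1.

4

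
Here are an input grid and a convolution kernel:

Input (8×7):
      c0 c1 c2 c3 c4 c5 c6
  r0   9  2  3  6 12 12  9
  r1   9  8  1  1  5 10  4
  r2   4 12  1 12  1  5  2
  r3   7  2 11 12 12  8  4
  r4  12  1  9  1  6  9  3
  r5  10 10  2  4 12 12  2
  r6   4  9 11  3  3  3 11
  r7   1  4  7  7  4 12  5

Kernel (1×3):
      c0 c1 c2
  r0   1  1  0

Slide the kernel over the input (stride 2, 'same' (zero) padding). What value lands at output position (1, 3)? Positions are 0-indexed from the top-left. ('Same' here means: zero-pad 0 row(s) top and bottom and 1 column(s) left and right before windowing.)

The receptive field on the zero-padded input at this output position is [5 2 0]. Elementwise product with the kernel and sum: 5·1 + 2·1.

7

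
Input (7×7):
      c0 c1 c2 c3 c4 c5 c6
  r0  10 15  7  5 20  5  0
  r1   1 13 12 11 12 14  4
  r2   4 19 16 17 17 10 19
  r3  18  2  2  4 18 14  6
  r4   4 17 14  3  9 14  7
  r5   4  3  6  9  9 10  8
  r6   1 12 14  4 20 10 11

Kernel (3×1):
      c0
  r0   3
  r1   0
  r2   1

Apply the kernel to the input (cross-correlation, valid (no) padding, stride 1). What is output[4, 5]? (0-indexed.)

The receptive field on the input at this output position is [14 / 10 / 10]. Elementwise product with the kernel and sum: 14·3 + 10·1.

52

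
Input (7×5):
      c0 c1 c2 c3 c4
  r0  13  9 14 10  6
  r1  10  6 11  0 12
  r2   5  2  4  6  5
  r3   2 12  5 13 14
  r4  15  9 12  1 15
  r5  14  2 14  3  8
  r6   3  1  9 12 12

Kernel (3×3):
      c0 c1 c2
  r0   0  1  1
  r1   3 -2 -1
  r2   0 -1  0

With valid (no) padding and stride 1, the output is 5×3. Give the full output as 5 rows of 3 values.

28 16 31
12 -2 -6
-26 11 -15
30 6 43
44 -21 32

Output[0,0]: The receptive field on the input at this output position is [13 9 14 / 10 6 11 / 5 2 4]. Elementwise product with the kernel and sum: 9·1 + 14·1 + 10·3 + 6·-2 + 11·-1 + 2·-1.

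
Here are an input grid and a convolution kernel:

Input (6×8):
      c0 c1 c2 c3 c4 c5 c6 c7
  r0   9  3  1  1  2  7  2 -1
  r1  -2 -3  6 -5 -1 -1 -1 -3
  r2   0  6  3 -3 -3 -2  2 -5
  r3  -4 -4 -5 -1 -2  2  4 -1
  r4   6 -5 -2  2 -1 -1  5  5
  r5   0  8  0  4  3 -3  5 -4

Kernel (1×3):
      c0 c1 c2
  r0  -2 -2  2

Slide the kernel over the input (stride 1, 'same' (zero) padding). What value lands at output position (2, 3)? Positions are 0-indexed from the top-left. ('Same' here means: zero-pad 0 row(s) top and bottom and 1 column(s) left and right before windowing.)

The receptive field on the zero-padded input at this output position is [3 -3 -3]. Elementwise product with the kernel and sum: 3·-2 + -3·-2 + -3·2.

-6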